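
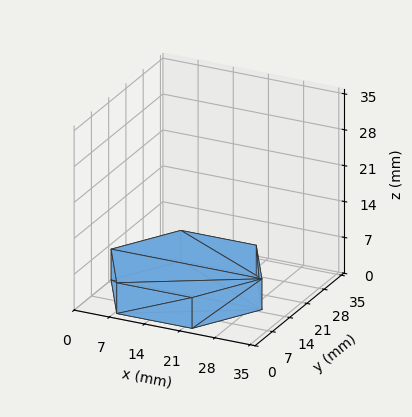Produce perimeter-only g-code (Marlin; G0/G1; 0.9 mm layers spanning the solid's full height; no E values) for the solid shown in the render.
Reading the render: the shape is a regular 6-sided prism (a cylinder approximated with 6 flat sides), circumscribed radius ≈ 15 mm, height ≈ 6 mm (dimensions read to the nearest mm from the axis ticks). For the g-code, the solid's height is divided into equal slices at the stated Δz and each level perimeter traced with G1 moves after a G0 lift.

; perimeter-only toolpath
G21 ; units = mm
G90 ; absolute positioning
G28 ; home
; layer 1
G0 Z0.9
G0 X30.0 Y15.0
G1 X22.5 Y28.0
G1 X7.5 Y28.0
G1 X0.0 Y15.0
G1 X7.5 Y2.0
G1 X22.5 Y2.0
G1 X30.0 Y15.0
; layer 2
G0 Z1.7
G0 X30.0 Y15.0
G1 X22.5 Y28.0
G1 X7.5 Y28.0
G1 X0.0 Y15.0
G1 X7.5 Y2.0
G1 X22.5 Y2.0
G1 X30.0 Y15.0
; layer 3
G0 Z2.6
G0 X30.0 Y15.0
G1 X22.5 Y28.0
G1 X7.5 Y28.0
G1 X0.0 Y15.0
G1 X7.5 Y2.0
G1 X22.5 Y2.0
G1 X30.0 Y15.0
; layer 4
G0 Z3.4
G0 X30.0 Y15.0
G1 X22.5 Y28.0
G1 X7.5 Y28.0
G1 X0.0 Y15.0
G1 X7.5 Y2.0
G1 X22.5 Y2.0
G1 X30.0 Y15.0
; layer 5
G0 Z4.3
G0 X30.0 Y15.0
G1 X22.5 Y28.0
G1 X7.5 Y28.0
G1 X0.0 Y15.0
G1 X7.5 Y2.0
G1 X22.5 Y2.0
G1 X30.0 Y15.0
; layer 6
G0 Z5.1
G0 X30.0 Y15.0
G1 X22.5 Y28.0
G1 X7.5 Y28.0
G1 X0.0 Y15.0
G1 X7.5 Y2.0
G1 X22.5 Y2.0
G1 X30.0 Y15.0
; layer 7
G0 Z6.0
G0 X30.0 Y15.0
G1 X22.5 Y28.0
G1 X7.5 Y28.0
G1 X0.0 Y15.0
G1 X7.5 Y2.0
G1 X22.5 Y2.0
G1 X30.0 Y15.0
M2 ; end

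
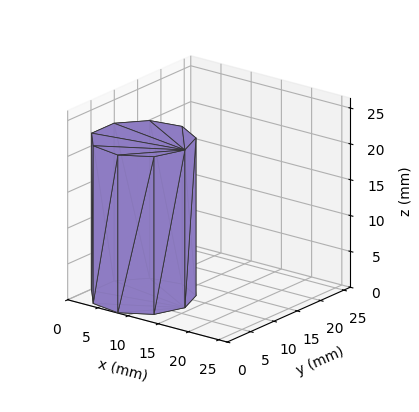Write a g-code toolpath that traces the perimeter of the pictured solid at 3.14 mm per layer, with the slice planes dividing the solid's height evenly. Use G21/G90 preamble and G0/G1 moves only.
Reading the render: the shape is a regular 9-sided prism (a cylinder approximated with 9 flat sides), circumscribed radius ≈ 7 mm, height ≈ 22 mm (dimensions read to the nearest mm from the axis ticks). For the g-code, the solid's height is divided into equal slices at the stated Δz and each level perimeter traced with G1 moves after a G0 lift.

; perimeter-only toolpath
G21 ; units = mm
G90 ; absolute positioning
G28 ; home
; layer 1
G0 Z3.14
G0 X14.00 Y7.00
G1 X12.36 Y11.50
G1 X8.22 Y13.89
G1 X3.50 Y13.06
G1 X0.42 Y9.39
G1 X0.42 Y4.61
G1 X3.50 Y0.94
G1 X8.22 Y0.11
G1 X12.36 Y2.50
G1 X14.00 Y7.00
; layer 2
G0 Z6.29
G0 X14.00 Y7.00
G1 X12.36 Y11.50
G1 X8.22 Y13.89
G1 X3.50 Y13.06
G1 X0.42 Y9.39
G1 X0.42 Y4.61
G1 X3.50 Y0.94
G1 X8.22 Y0.11
G1 X12.36 Y2.50
G1 X14.00 Y7.00
; layer 3
G0 Z9.43
G0 X14.00 Y7.00
G1 X12.36 Y11.50
G1 X8.22 Y13.89
G1 X3.50 Y13.06
G1 X0.42 Y9.39
G1 X0.42 Y4.61
G1 X3.50 Y0.94
G1 X8.22 Y0.11
G1 X12.36 Y2.50
G1 X14.00 Y7.00
; layer 4
G0 Z12.57
G0 X14.00 Y7.00
G1 X12.36 Y11.50
G1 X8.22 Y13.89
G1 X3.50 Y13.06
G1 X0.42 Y9.39
G1 X0.42 Y4.61
G1 X3.50 Y0.94
G1 X8.22 Y0.11
G1 X12.36 Y2.50
G1 X14.00 Y7.00
; layer 5
G0 Z15.71
G0 X14.00 Y7.00
G1 X12.36 Y11.50
G1 X8.22 Y13.89
G1 X3.50 Y13.06
G1 X0.42 Y9.39
G1 X0.42 Y4.61
G1 X3.50 Y0.94
G1 X8.22 Y0.11
G1 X12.36 Y2.50
G1 X14.00 Y7.00
; layer 6
G0 Z18.86
G0 X14.00 Y7.00
G1 X12.36 Y11.50
G1 X8.22 Y13.89
G1 X3.50 Y13.06
G1 X0.42 Y9.39
G1 X0.42 Y4.61
G1 X3.50 Y0.94
G1 X8.22 Y0.11
G1 X12.36 Y2.50
G1 X14.00 Y7.00
; layer 7
G0 Z22.00
G0 X14.00 Y7.00
G1 X12.36 Y11.50
G1 X8.22 Y13.89
G1 X3.50 Y13.06
G1 X0.42 Y9.39
G1 X0.42 Y4.61
G1 X3.50 Y0.94
G1 X8.22 Y0.11
G1 X12.36 Y2.50
G1 X14.00 Y7.00
M2 ; end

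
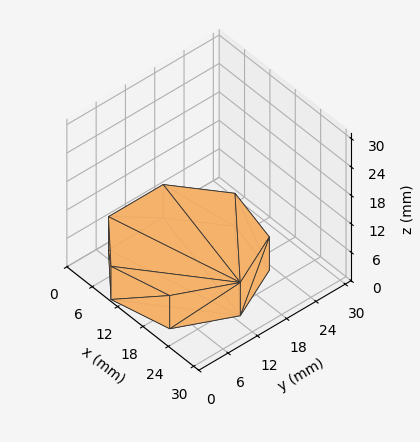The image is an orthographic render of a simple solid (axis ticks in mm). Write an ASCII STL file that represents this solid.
Reading the render: the shape is a regular 7-sided prism (a cylinder approximated with 7 flat sides), circumscribed radius ≈ 13 mm, height ≈ 7 mm (dimensions read to the nearest mm from the axis ticks). For the STL, each face is triangulated and given an outward normal.

solid part
  facet normal 0.0000 0.0000 -1.0000
    outer loop
      vertex 10.1 25.7 0.0
      vertex 21.1 23.2 0.0
      vertex 26.0 13.0 0.0
    endloop
  endfacet
  facet normal 0.0000 0.0000 -1.0000
    outer loop
      vertex 1.3 18.6 0.0
      vertex 10.1 25.7 0.0
      vertex 26.0 13.0 0.0
    endloop
  endfacet
  facet normal 0.0000 0.0000 -1.0000
    outer loop
      vertex 1.3 7.4 0.0
      vertex 1.3 18.6 0.0
      vertex 26.0 13.0 0.0
    endloop
  endfacet
  facet normal 0.0000 0.0000 -1.0000
    outer loop
      vertex 10.1 0.3 0.0
      vertex 1.3 7.4 0.0
      vertex 26.0 13.0 0.0
    endloop
  endfacet
  facet normal 0.0000 0.0000 -1.0000
    outer loop
      vertex 21.1 2.8 0.0
      vertex 10.1 0.3 0.0
      vertex 26.0 13.0 0.0
    endloop
  endfacet
  facet normal 0.0000 0.0000 1.0000
    outer loop
      vertex 26.0 13.0 7.0
      vertex 21.1 23.2 7.0
      vertex 10.1 25.7 7.0
    endloop
  endfacet
  facet normal 0.0000 0.0000 1.0000
    outer loop
      vertex 26.0 13.0 7.0
      vertex 10.1 25.7 7.0
      vertex 1.3 18.6 7.0
    endloop
  endfacet
  facet normal 0.0000 0.0000 1.0000
    outer loop
      vertex 26.0 13.0 7.0
      vertex 1.3 18.6 7.0
      vertex 1.3 7.4 7.0
    endloop
  endfacet
  facet normal 0.0000 0.0000 1.0000
    outer loop
      vertex 26.0 13.0 7.0
      vertex 1.3 7.4 7.0
      vertex 10.1 0.3 7.0
    endloop
  endfacet
  facet normal 0.0000 0.0000 1.0000
    outer loop
      vertex 26.0 13.0 7.0
      vertex 10.1 0.3 7.0
      vertex 21.1 2.8 7.0
    endloop
  endfacet
  facet normal 0.9014 0.4330 0.0000
    outer loop
      vertex 26.0 13.0 0.0
      vertex 21.1 23.2 0.0
      vertex 21.1 23.2 7.0
    endloop
  endfacet
  facet normal 0.9014 0.4330 0.0000
    outer loop
      vertex 26.0 13.0 0.0
      vertex 21.1 23.2 7.0
      vertex 26.0 13.0 7.0
    endloop
  endfacet
  facet normal 0.2216 0.9751 0.0000
    outer loop
      vertex 21.1 23.2 0.0
      vertex 10.1 25.7 0.0
      vertex 10.1 25.7 7.0
    endloop
  endfacet
  facet normal 0.2216 0.9751 0.0000
    outer loop
      vertex 21.1 23.2 0.0
      vertex 10.1 25.7 7.0
      vertex 21.1 23.2 7.0
    endloop
  endfacet
  facet normal -0.6279 0.7783 0.0000
    outer loop
      vertex 10.1 25.7 0.0
      vertex 1.3 18.6 0.0
      vertex 1.3 18.6 7.0
    endloop
  endfacet
  facet normal -0.6279 0.7783 0.0000
    outer loop
      vertex 10.1 25.7 0.0
      vertex 1.3 18.6 7.0
      vertex 10.1 25.7 7.0
    endloop
  endfacet
  facet normal -1.0000 0.0000 0.0000
    outer loop
      vertex 1.3 18.6 0.0
      vertex 1.3 7.4 0.0
      vertex 1.3 7.4 7.0
    endloop
  endfacet
  facet normal -1.0000 0.0000 0.0000
    outer loop
      vertex 1.3 18.6 0.0
      vertex 1.3 7.4 7.0
      vertex 1.3 18.6 7.0
    endloop
  endfacet
  facet normal -0.6279 -0.7783 0.0000
    outer loop
      vertex 1.3 7.4 0.0
      vertex 10.1 0.3 0.0
      vertex 10.1 0.3 7.0
    endloop
  endfacet
  facet normal -0.6279 -0.7783 0.0000
    outer loop
      vertex 1.3 7.4 0.0
      vertex 10.1 0.3 7.0
      vertex 1.3 7.4 7.0
    endloop
  endfacet
  facet normal 0.2216 -0.9751 0.0000
    outer loop
      vertex 10.1 0.3 0.0
      vertex 21.1 2.8 0.0
      vertex 21.1 2.8 7.0
    endloop
  endfacet
  facet normal 0.2216 -0.9751 0.0000
    outer loop
      vertex 10.1 0.3 0.0
      vertex 21.1 2.8 7.0
      vertex 10.1 0.3 7.0
    endloop
  endfacet
  facet normal 0.9014 -0.4330 0.0000
    outer loop
      vertex 21.1 2.8 0.0
      vertex 26.0 13.0 0.0
      vertex 26.0 13.0 7.0
    endloop
  endfacet
  facet normal 0.9014 -0.4330 0.0000
    outer loop
      vertex 21.1 2.8 0.0
      vertex 26.0 13.0 7.0
      vertex 21.1 2.8 7.0
    endloop
  endfacet
endsolid part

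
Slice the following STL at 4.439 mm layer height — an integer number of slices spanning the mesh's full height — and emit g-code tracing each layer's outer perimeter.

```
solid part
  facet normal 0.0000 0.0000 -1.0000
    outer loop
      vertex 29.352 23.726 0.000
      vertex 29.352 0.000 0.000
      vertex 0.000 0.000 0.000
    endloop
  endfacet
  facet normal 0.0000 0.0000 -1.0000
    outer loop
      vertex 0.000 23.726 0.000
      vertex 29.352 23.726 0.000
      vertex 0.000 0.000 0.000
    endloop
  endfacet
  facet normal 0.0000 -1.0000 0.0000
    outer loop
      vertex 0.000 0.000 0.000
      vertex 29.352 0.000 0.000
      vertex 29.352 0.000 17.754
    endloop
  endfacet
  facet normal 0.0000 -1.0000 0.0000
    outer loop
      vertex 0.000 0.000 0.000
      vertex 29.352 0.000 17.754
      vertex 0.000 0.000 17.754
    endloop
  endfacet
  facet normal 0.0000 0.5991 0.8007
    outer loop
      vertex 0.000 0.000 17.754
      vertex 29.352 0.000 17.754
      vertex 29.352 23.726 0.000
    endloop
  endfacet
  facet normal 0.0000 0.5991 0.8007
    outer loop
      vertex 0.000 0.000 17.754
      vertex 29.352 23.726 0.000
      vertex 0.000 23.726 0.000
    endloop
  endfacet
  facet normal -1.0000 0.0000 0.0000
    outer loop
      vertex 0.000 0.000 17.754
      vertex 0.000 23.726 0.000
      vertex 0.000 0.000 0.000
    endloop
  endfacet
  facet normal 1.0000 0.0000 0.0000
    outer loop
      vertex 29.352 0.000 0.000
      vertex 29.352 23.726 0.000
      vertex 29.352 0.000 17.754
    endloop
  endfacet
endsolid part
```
; perimeter-only toolpath
G21 ; units = mm
G90 ; absolute positioning
G28 ; home
; layer 1
G0 Z4.439
G0 X0.000 Y0.000
G1 X29.352 Y0.000
G1 X29.352 Y17.794
G1 X0.000 Y17.794
G1 X0.000 Y0.000
; layer 2
G0 Z8.877
G0 X0.000 Y0.000
G1 X29.352 Y0.000
G1 X29.352 Y11.863
G1 X0.000 Y11.863
G1 X0.000 Y0.000
; layer 3
G0 Z13.316
G0 X0.000 Y0.000
G1 X29.352 Y0.000
G1 X29.352 Y5.931
G1 X0.000 Y5.931
G1 X0.000 Y0.000
M2 ; end

The solid is a wedge (ramp): 29.4 × 23.7 mm base, rising to 17.8 mm along the y=0 edge and sloping linearly to z=0 at y=23.7. Slicing at Δz = 4.439 mm — 4 equal slices spanning the solid's height, so layer i sits at z = i·h/4 — gives 3 non-empty perimeters. Each is a 4-segment closed polygon; G0 lifts to the layer z and rapids to the start vertex, then G1 traces the edges. The cross-section shrinks linearly with z (the slice at the apex is degenerate and omitted).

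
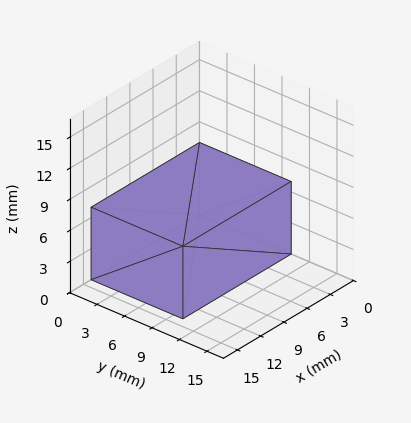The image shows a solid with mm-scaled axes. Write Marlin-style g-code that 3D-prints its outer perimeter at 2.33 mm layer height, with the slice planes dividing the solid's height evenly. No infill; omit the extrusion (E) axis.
Reading the render: the shape is a rectangular box, roughly 14 × 10 mm footprint and 7 mm tall (dimensions read to the nearest mm from the axis ticks). For the g-code, the solid's height is divided into equal slices at the stated Δz and each level perimeter traced with G1 moves after a G0 lift.

; perimeter-only toolpath
G21 ; units = mm
G90 ; absolute positioning
G28 ; home
; layer 1
G0 Z2.33
G0 X0.00 Y0.00
G1 X14.00 Y0.00
G1 X14.00 Y10.00
G1 X0.00 Y10.00
G1 X0.00 Y0.00
; layer 2
G0 Z4.67
G0 X0.00 Y0.00
G1 X14.00 Y0.00
G1 X14.00 Y10.00
G1 X0.00 Y10.00
G1 X0.00 Y0.00
; layer 3
G0 Z7.00
G0 X0.00 Y0.00
G1 X14.00 Y0.00
G1 X14.00 Y10.00
G1 X0.00 Y10.00
G1 X0.00 Y0.00
M2 ; end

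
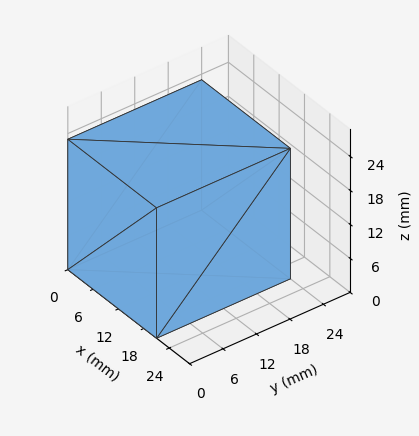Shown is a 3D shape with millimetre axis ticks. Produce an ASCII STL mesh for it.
Reading the render: the shape is a rectangular box, roughly 21 × 24 mm footprint and 23 mm tall (dimensions read to the nearest mm from the axis ticks). For the STL, each face is triangulated and given an outward normal.

solid part
  facet normal 0.0000 0.0000 -1.0000
    outer loop
      vertex 21.0 24.0 0.0
      vertex 21.0 0.0 0.0
      vertex 0.0 0.0 0.0
    endloop
  endfacet
  facet normal 0.0000 0.0000 -1.0000
    outer loop
      vertex 0.0 24.0 0.0
      vertex 21.0 24.0 0.0
      vertex 0.0 0.0 0.0
    endloop
  endfacet
  facet normal 0.0000 0.0000 1.0000
    outer loop
      vertex 0.0 0.0 23.0
      vertex 21.0 0.0 23.0
      vertex 21.0 24.0 23.0
    endloop
  endfacet
  facet normal 0.0000 0.0000 1.0000
    outer loop
      vertex 0.0 0.0 23.0
      vertex 21.0 24.0 23.0
      vertex 0.0 24.0 23.0
    endloop
  endfacet
  facet normal 0.0000 -1.0000 0.0000
    outer loop
      vertex 0.0 0.0 0.0
      vertex 21.0 0.0 0.0
      vertex 21.0 0.0 23.0
    endloop
  endfacet
  facet normal 0.0000 -1.0000 0.0000
    outer loop
      vertex 0.0 0.0 0.0
      vertex 21.0 0.0 23.0
      vertex 0.0 0.0 23.0
    endloop
  endfacet
  facet normal 0.0000 1.0000 0.0000
    outer loop
      vertex 21.0 24.0 23.0
      vertex 21.0 24.0 0.0
      vertex 0.0 24.0 0.0
    endloop
  endfacet
  facet normal 0.0000 1.0000 0.0000
    outer loop
      vertex 0.0 24.0 23.0
      vertex 21.0 24.0 23.0
      vertex 0.0 24.0 0.0
    endloop
  endfacet
  facet normal -1.0000 0.0000 0.0000
    outer loop
      vertex 0.0 24.0 23.0
      vertex 0.0 24.0 0.0
      vertex 0.0 0.0 0.0
    endloop
  endfacet
  facet normal -1.0000 0.0000 0.0000
    outer loop
      vertex 0.0 0.0 23.0
      vertex 0.0 24.0 23.0
      vertex 0.0 0.0 0.0
    endloop
  endfacet
  facet normal 1.0000 0.0000 0.0000
    outer loop
      vertex 21.0 0.0 0.0
      vertex 21.0 24.0 0.0
      vertex 21.0 24.0 23.0
    endloop
  endfacet
  facet normal 1.0000 0.0000 0.0000
    outer loop
      vertex 21.0 0.0 0.0
      vertex 21.0 24.0 23.0
      vertex 21.0 0.0 23.0
    endloop
  endfacet
endsolid part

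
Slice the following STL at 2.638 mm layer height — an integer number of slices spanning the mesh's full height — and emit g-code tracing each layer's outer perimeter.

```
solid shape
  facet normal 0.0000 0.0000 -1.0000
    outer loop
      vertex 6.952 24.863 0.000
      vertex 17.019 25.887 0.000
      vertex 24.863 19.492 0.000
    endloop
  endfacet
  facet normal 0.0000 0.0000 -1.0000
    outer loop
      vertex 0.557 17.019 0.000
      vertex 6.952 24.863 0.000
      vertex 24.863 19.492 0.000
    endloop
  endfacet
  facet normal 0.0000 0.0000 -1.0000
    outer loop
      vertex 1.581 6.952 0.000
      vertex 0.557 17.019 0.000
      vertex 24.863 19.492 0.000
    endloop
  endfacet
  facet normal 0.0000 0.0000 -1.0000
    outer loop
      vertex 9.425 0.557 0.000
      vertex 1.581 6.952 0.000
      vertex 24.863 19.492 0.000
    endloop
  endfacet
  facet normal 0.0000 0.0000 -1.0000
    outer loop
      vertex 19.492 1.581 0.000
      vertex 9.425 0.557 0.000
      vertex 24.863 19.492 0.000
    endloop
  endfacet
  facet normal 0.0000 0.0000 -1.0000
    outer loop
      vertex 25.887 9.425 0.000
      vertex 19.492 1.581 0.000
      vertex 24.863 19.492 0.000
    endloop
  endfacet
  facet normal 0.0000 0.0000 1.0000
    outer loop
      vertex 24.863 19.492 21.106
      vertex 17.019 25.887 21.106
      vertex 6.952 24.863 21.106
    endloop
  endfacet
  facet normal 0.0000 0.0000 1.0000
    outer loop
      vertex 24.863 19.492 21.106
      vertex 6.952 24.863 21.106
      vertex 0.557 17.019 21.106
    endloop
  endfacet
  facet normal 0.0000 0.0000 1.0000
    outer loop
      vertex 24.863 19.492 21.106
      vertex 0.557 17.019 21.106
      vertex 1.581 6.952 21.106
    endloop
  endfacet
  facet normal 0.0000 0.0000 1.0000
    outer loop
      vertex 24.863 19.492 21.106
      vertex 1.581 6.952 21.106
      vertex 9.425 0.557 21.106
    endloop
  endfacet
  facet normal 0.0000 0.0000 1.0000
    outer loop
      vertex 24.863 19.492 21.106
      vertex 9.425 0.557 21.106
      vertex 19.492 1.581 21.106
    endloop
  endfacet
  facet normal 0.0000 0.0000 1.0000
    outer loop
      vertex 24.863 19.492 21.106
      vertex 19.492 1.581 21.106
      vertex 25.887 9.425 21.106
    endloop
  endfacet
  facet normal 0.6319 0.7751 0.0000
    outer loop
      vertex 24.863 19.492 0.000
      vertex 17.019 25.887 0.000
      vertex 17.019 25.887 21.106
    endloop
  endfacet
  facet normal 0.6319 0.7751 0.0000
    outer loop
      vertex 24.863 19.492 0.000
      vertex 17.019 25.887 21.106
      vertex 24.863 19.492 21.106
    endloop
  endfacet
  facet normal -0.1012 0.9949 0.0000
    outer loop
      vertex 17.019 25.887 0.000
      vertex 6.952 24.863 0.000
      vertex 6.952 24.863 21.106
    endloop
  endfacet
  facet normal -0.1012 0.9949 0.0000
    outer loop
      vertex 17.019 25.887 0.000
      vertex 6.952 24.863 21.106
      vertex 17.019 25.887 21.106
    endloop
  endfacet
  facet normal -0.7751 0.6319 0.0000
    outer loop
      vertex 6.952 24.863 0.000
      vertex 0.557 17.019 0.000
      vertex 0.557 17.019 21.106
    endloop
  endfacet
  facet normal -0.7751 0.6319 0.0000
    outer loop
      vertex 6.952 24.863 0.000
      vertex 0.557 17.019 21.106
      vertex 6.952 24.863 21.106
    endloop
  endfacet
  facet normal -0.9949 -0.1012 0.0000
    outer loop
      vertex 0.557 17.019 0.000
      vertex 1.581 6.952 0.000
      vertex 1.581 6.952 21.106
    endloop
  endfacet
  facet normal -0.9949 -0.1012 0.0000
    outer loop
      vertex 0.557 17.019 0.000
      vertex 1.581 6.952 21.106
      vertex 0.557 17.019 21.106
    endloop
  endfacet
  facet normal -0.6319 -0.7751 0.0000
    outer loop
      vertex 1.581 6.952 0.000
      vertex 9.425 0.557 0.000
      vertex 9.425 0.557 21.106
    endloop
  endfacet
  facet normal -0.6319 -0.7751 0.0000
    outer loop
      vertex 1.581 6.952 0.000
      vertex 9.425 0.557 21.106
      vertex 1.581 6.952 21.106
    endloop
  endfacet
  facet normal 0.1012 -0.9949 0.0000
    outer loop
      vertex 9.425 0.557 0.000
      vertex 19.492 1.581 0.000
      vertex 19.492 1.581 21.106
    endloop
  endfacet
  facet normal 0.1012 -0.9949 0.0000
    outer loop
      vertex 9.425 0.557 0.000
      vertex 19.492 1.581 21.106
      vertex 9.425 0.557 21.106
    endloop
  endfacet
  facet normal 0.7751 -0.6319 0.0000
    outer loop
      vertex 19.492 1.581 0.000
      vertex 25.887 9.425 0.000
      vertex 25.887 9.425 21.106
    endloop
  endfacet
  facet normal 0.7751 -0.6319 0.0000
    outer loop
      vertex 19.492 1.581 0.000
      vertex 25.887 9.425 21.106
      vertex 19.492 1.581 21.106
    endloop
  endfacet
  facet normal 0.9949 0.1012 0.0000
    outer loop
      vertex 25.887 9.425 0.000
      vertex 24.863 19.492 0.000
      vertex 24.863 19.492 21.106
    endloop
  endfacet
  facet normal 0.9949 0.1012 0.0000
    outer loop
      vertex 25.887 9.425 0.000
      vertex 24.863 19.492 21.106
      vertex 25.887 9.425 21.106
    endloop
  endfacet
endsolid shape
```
; perimeter-only toolpath
G21 ; units = mm
G90 ; absolute positioning
G28 ; home
; layer 1
G0 Z2.638
G0 X24.863 Y19.492
G1 X17.019 Y25.887
G1 X6.952 Y24.863
G1 X0.557 Y17.019
G1 X1.581 Y6.952
G1 X9.425 Y0.557
G1 X19.492 Y1.581
G1 X25.887 Y9.425
G1 X24.863 Y19.492
; layer 2
G0 Z5.277
G0 X24.863 Y19.492
G1 X17.019 Y25.887
G1 X6.952 Y24.863
G1 X0.557 Y17.019
G1 X1.581 Y6.952
G1 X9.425 Y0.557
G1 X19.492 Y1.581
G1 X25.887 Y9.425
G1 X24.863 Y19.492
; layer 3
G0 Z7.915
G0 X24.863 Y19.492
G1 X17.019 Y25.887
G1 X6.952 Y24.863
G1 X0.557 Y17.019
G1 X1.581 Y6.952
G1 X9.425 Y0.557
G1 X19.492 Y1.581
G1 X25.887 Y9.425
G1 X24.863 Y19.492
; layer 4
G0 Z10.553
G0 X24.863 Y19.492
G1 X17.019 Y25.887
G1 X6.952 Y24.863
G1 X0.557 Y17.019
G1 X1.581 Y6.952
G1 X9.425 Y0.557
G1 X19.492 Y1.581
G1 X25.887 Y9.425
G1 X24.863 Y19.492
; layer 5
G0 Z13.191
G0 X24.863 Y19.492
G1 X17.019 Y25.887
G1 X6.952 Y24.863
G1 X0.557 Y17.019
G1 X1.581 Y6.952
G1 X9.425 Y0.557
G1 X19.492 Y1.581
G1 X25.887 Y9.425
G1 X24.863 Y19.492
; layer 6
G0 Z15.830
G0 X24.863 Y19.492
G1 X17.019 Y25.887
G1 X6.952 Y24.863
G1 X0.557 Y17.019
G1 X1.581 Y6.952
G1 X9.425 Y0.557
G1 X19.492 Y1.581
G1 X25.887 Y9.425
G1 X24.863 Y19.492
; layer 7
G0 Z18.468
G0 X24.863 Y19.492
G1 X17.019 Y25.887
G1 X6.952 Y24.863
G1 X0.557 Y17.019
G1 X1.581 Y6.952
G1 X9.425 Y0.557
G1 X19.492 Y1.581
G1 X25.887 Y9.425
G1 X24.863 Y19.492
; layer 8
G0 Z21.106
G0 X24.863 Y19.492
G1 X17.019 Y25.887
G1 X6.952 Y24.863
G1 X0.557 Y17.019
G1 X1.581 Y6.952
G1 X9.425 Y0.557
G1 X19.492 Y1.581
G1 X25.887 Y9.425
G1 X24.863 Y19.492
M2 ; end

The solid is a regular 8-sided prism (a cylinder approximated with 8 flat sides), circumscribed radius ≈ 13.2 mm, height ≈ 21.1 mm. Slicing at Δz = 2.638 mm — 8 equal slices spanning the solid's height, so layer i sits at z = i·h/8 — gives 8 non-empty perimeters. Each is a 8-segment closed polygon; G0 lifts to the layer z and rapids to the start vertex, then G1 traces the edges.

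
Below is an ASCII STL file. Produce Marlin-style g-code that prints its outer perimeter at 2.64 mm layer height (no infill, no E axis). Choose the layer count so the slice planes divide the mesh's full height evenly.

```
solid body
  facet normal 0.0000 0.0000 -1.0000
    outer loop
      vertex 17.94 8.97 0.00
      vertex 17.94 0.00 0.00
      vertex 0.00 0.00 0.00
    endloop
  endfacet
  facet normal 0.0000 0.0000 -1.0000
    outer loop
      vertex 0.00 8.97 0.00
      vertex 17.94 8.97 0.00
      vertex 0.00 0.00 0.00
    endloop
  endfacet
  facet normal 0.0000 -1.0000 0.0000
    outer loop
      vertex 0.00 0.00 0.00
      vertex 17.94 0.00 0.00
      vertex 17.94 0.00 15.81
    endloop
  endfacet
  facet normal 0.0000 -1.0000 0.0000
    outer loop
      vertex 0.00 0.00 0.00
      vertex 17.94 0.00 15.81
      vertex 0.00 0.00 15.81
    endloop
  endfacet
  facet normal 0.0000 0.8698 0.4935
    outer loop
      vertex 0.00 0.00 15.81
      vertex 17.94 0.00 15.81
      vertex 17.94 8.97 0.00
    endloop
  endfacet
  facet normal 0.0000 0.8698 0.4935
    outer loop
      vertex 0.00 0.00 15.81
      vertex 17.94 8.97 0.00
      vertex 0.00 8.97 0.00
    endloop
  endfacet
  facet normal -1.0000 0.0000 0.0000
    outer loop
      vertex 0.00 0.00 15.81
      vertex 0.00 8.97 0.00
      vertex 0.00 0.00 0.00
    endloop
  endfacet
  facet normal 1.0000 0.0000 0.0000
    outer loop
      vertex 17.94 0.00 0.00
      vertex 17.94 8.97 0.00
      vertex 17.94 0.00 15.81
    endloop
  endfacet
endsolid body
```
; perimeter-only toolpath
G21 ; units = mm
G90 ; absolute positioning
G28 ; home
; layer 1
G0 Z2.64
G0 X0.00 Y0.00
G1 X17.94 Y0.00
G1 X17.94 Y7.47
G1 X0.00 Y7.47
G1 X0.00 Y0.00
; layer 2
G0 Z5.27
G0 X0.00 Y0.00
G1 X17.94 Y0.00
G1 X17.94 Y5.98
G1 X0.00 Y5.98
G1 X0.00 Y0.00
; layer 3
G0 Z7.91
G0 X0.00 Y0.00
G1 X17.94 Y0.00
G1 X17.94 Y4.48
G1 X0.00 Y4.48
G1 X0.00 Y0.00
; layer 4
G0 Z10.54
G0 X0.00 Y0.00
G1 X17.94 Y0.00
G1 X17.94 Y2.99
G1 X0.00 Y2.99
G1 X0.00 Y0.00
; layer 5
G0 Z13.18
G0 X0.00 Y0.00
G1 X17.94 Y0.00
G1 X17.94 Y1.49
G1 X0.00 Y1.49
G1 X0.00 Y0.00
M2 ; end

The solid is a wedge (ramp): 17.9 × 8.97 mm base, rising to 15.8 mm along the y=0 edge and sloping linearly to z=0 at y=8.97. Slicing at Δz = 2.64 mm — 6 equal slices spanning the solid's height, so layer i sits at z = i·h/6 — gives 5 non-empty perimeters. Each is a 4-segment closed polygon; G0 lifts to the layer z and rapids to the start vertex, then G1 traces the edges. The cross-section shrinks linearly with z (the slice at the apex is degenerate and omitted).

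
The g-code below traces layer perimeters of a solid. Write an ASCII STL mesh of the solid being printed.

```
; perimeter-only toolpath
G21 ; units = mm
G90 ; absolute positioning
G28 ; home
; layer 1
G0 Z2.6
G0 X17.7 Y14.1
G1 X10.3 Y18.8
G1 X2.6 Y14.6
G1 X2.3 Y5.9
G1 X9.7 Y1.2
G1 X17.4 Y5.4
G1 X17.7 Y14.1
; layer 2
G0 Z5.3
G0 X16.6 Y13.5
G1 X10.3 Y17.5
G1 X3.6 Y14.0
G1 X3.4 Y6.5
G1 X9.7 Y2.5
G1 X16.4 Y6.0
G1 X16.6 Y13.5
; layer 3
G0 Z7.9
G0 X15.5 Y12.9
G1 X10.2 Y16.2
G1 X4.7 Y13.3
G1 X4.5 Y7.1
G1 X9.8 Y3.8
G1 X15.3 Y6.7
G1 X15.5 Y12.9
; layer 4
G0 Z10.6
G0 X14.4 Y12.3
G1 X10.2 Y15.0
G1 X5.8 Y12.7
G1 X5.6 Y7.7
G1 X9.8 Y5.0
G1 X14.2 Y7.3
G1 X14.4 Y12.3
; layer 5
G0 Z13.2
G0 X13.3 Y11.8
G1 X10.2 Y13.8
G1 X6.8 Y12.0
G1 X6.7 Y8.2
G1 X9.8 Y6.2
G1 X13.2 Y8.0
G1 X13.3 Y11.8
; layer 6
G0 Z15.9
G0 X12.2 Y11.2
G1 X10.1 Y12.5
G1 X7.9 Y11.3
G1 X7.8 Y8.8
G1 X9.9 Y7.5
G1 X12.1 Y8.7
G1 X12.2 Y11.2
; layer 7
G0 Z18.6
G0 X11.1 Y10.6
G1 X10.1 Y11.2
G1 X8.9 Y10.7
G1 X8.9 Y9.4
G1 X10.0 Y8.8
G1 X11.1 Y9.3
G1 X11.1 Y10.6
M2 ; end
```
solid part
  facet normal 0.0000 0.0000 -1.0000
    outer loop
      vertex 1.5 15.3 0.0
      vertex 10.4 20.0 0.0
      vertex 18.8 14.7 0.0
    endloop
  endfacet
  facet normal 0.0000 0.0000 -1.0000
    outer loop
      vertex 1.2 5.3 0.0
      vertex 1.5 15.3 0.0
      vertex 18.8 14.7 0.0
    endloop
  endfacet
  facet normal 0.0000 0.0000 -1.0000
    outer loop
      vertex 9.6 0.0 0.0
      vertex 1.2 5.3 0.0
      vertex 18.8 14.7 0.0
    endloop
  endfacet
  facet normal 0.0000 0.0000 -1.0000
    outer loop
      vertex 18.5 4.7 0.0
      vertex 9.6 0.0 0.0
      vertex 18.8 14.7 0.0
    endloop
  endfacet
  facet normal 0.4939 0.7828 0.3786
    outer loop
      vertex 18.8 14.7 0.0
      vertex 10.4 20.0 0.0
      vertex 10.0 10.0 21.2
    endloop
  endfacet
  facet normal -0.4323 0.8187 0.3780
    outer loop
      vertex 10.4 20.0 0.0
      vertex 1.5 15.3 0.0
      vertex 10.0 10.0 21.2
    endloop
  endfacet
  facet normal -0.9254 0.0278 0.3780
    outer loop
      vertex 1.5 15.3 0.0
      vertex 1.2 5.3 0.0
      vertex 10.0 10.0 21.2
    endloop
  endfacet
  facet normal -0.4939 -0.7828 0.3786
    outer loop
      vertex 1.2 5.3 0.0
      vertex 9.6 0.0 0.0
      vertex 10.0 10.0 21.2
    endloop
  endfacet
  facet normal 0.4323 -0.8187 0.3780
    outer loop
      vertex 9.6 0.0 0.0
      vertex 18.5 4.7 0.0
      vertex 10.0 10.0 21.2
    endloop
  endfacet
  facet normal 0.9254 -0.0278 0.3780
    outer loop
      vertex 18.5 4.7 0.0
      vertex 18.8 14.7 0.0
      vertex 10.0 10.0 21.2
    endloop
  endfacet
endsolid part

The G0 Z moves step by Δz≈2.6 mm. The G1 loops shrink linearly with z, so the solid tapers from its base footprint up to z≈21.2. Closing with a flat bottom cap and the tapered top and triangulating gives 10 facets — a regular 6-sided pyramid, base circumscribed radius ≈ 10 mm, apex at z ≈ 21.2 mm.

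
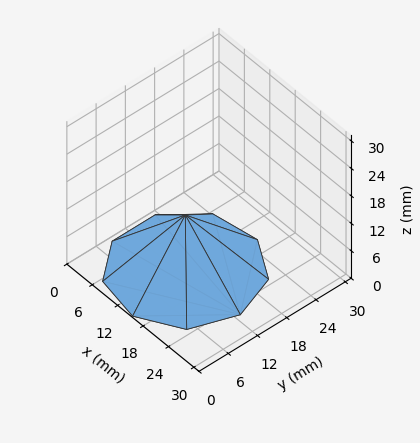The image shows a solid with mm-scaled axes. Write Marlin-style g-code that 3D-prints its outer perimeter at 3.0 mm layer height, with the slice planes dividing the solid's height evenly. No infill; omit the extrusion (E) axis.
Reading the render: the shape is a regular 9-sided pyramid, base circumscribed radius ≈ 13 mm, apex at z ≈ 12 mm (dimensions read to the nearest mm from the axis ticks). For the g-code, the solid's height is divided into equal slices at the stated Δz and each level perimeter traced with G1 moves after a G0 lift.

; perimeter-only toolpath
G21 ; units = mm
G90 ; absolute positioning
G28 ; home
; layer 1
G0 Z3.0
G0 X22.8 Y13.0
G1 X20.5 Y19.3
G1 X14.7 Y22.6
G1 X8.1 Y21.5
G1 X3.9 Y16.3
G1 X3.9 Y9.7
G1 X8.1 Y4.5
G1 X14.7 Y3.4
G1 X20.5 Y6.7
G1 X22.8 Y13.0
; layer 2
G0 Z6.0
G0 X19.5 Y13.0
G1 X18.0 Y17.2
G1 X14.2 Y19.4
G1 X9.8 Y18.6
G1 X6.9 Y15.2
G1 X6.9 Y10.8
G1 X9.8 Y7.3
G1 X14.2 Y6.6
G1 X18.0 Y8.8
G1 X19.5 Y13.0
; layer 3
G0 Z9.0
G0 X16.2 Y13.0
G1 X15.5 Y15.1
G1 X13.6 Y16.2
G1 X11.4 Y15.8
G1 X9.9 Y14.1
G1 X9.9 Y11.9
G1 X11.4 Y10.2
G1 X13.6 Y9.8
G1 X15.5 Y10.9
G1 X16.2 Y13.0
M2 ; end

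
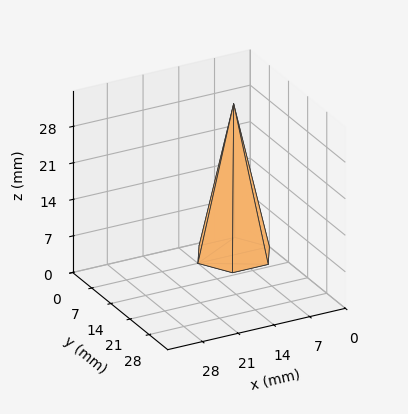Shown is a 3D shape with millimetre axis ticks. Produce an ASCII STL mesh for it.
Reading the render: the shape is a regular 6-sided pyramid, base circumscribed radius ≈ 7 mm, apex at z ≈ 29 mm (dimensions read to the nearest mm from the axis ticks). For the STL, each face is triangulated and given an outward normal.

solid part
  facet normal 0.0000 0.0000 -1.0000
    outer loop
      vertex 3.5 13.1 0.0
      vertex 10.5 13.1 0.0
      vertex 14.0 7.0 0.0
    endloop
  endfacet
  facet normal 0.0000 0.0000 -1.0000
    outer loop
      vertex 0.0 7.0 0.0
      vertex 3.5 13.1 0.0
      vertex 14.0 7.0 0.0
    endloop
  endfacet
  facet normal 0.0000 0.0000 -1.0000
    outer loop
      vertex 3.5 0.9 0.0
      vertex 0.0 7.0 0.0
      vertex 14.0 7.0 0.0
    endloop
  endfacet
  facet normal 0.0000 0.0000 -1.0000
    outer loop
      vertex 10.5 0.9 0.0
      vertex 3.5 0.9 0.0
      vertex 14.0 7.0 0.0
    endloop
  endfacet
  facet normal 0.8490 0.4871 0.2049
    outer loop
      vertex 14.0 7.0 0.0
      vertex 10.5 13.1 0.0
      vertex 7.0 7.0 29.0
    endloop
  endfacet
  facet normal 0.0000 0.9786 0.2058
    outer loop
      vertex 10.5 13.1 0.0
      vertex 3.5 13.1 0.0
      vertex 7.0 7.0 29.0
    endloop
  endfacet
  facet normal -0.8490 0.4871 0.2049
    outer loop
      vertex 3.5 13.1 0.0
      vertex 0.0 7.0 0.0
      vertex 7.0 7.0 29.0
    endloop
  endfacet
  facet normal -0.8490 -0.4871 0.2049
    outer loop
      vertex 0.0 7.0 0.0
      vertex 3.5 0.9 0.0
      vertex 7.0 7.0 29.0
    endloop
  endfacet
  facet normal 0.0000 -0.9786 0.2058
    outer loop
      vertex 3.5 0.9 0.0
      vertex 10.5 0.9 0.0
      vertex 7.0 7.0 29.0
    endloop
  endfacet
  facet normal 0.8490 -0.4871 0.2049
    outer loop
      vertex 10.5 0.9 0.0
      vertex 14.0 7.0 0.0
      vertex 7.0 7.0 29.0
    endloop
  endfacet
endsolid part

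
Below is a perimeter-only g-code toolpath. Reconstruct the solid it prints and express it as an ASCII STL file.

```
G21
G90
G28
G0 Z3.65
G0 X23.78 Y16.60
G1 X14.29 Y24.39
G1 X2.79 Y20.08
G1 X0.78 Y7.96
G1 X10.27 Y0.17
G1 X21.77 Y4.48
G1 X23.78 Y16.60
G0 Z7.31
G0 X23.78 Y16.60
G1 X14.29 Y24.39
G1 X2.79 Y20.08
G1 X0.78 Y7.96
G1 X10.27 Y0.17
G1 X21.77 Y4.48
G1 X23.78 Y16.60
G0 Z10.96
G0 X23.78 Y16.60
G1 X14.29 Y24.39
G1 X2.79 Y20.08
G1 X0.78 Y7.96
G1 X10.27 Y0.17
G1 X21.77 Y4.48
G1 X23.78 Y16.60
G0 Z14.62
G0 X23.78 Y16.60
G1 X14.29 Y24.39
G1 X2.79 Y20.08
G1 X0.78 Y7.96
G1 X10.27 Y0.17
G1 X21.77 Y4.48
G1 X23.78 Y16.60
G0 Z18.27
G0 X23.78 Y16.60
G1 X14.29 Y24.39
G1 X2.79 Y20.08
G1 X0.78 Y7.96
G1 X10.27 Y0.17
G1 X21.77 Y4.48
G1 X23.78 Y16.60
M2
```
solid part
  facet normal 0.0000 0.0000 -1.0000
    outer loop
      vertex 2.79 20.08 0.00
      vertex 14.29 24.39 0.00
      vertex 23.78 16.60 0.00
    endloop
  endfacet
  facet normal 0.0000 0.0000 -1.0000
    outer loop
      vertex 0.78 7.96 0.00
      vertex 2.79 20.08 0.00
      vertex 23.78 16.60 0.00
    endloop
  endfacet
  facet normal 0.0000 0.0000 -1.0000
    outer loop
      vertex 10.27 0.17 0.00
      vertex 0.78 7.96 0.00
      vertex 23.78 16.60 0.00
    endloop
  endfacet
  facet normal 0.0000 0.0000 -1.0000
    outer loop
      vertex 21.77 4.48 0.00
      vertex 10.27 0.17 0.00
      vertex 23.78 16.60 0.00
    endloop
  endfacet
  facet normal 0.0000 0.0000 1.0000
    outer loop
      vertex 23.78 16.60 18.27
      vertex 14.29 24.39 18.27
      vertex 2.79 20.08 18.27
    endloop
  endfacet
  facet normal 0.0000 0.0000 1.0000
    outer loop
      vertex 23.78 16.60 18.27
      vertex 2.79 20.08 18.27
      vertex 0.78 7.96 18.27
    endloop
  endfacet
  facet normal 0.0000 0.0000 1.0000
    outer loop
      vertex 23.78 16.60 18.27
      vertex 0.78 7.96 18.27
      vertex 10.27 0.17 18.27
    endloop
  endfacet
  facet normal 0.0000 0.0000 1.0000
    outer loop
      vertex 23.78 16.60 18.27
      vertex 10.27 0.17 18.27
      vertex 21.77 4.48 18.27
    endloop
  endfacet
  facet normal 0.6345 0.7729 0.0000
    outer loop
      vertex 23.78 16.60 0.00
      vertex 14.29 24.39 0.00
      vertex 14.29 24.39 18.27
    endloop
  endfacet
  facet normal 0.6345 0.7729 0.0000
    outer loop
      vertex 23.78 16.60 0.00
      vertex 14.29 24.39 18.27
      vertex 23.78 16.60 18.27
    endloop
  endfacet
  facet normal -0.3509 0.9364 0.0000
    outer loop
      vertex 14.29 24.39 0.00
      vertex 2.79 20.08 0.00
      vertex 2.79 20.08 18.27
    endloop
  endfacet
  facet normal -0.3509 0.9364 0.0000
    outer loop
      vertex 14.29 24.39 0.00
      vertex 2.79 20.08 18.27
      vertex 14.29 24.39 18.27
    endloop
  endfacet
  facet normal -0.9865 0.1636 0.0000
    outer loop
      vertex 2.79 20.08 0.00
      vertex 0.78 7.96 0.00
      vertex 0.78 7.96 18.27
    endloop
  endfacet
  facet normal -0.9865 0.1636 0.0000
    outer loop
      vertex 2.79 20.08 0.00
      vertex 0.78 7.96 18.27
      vertex 2.79 20.08 18.27
    endloop
  endfacet
  facet normal -0.6345 -0.7729 0.0000
    outer loop
      vertex 0.78 7.96 0.00
      vertex 10.27 0.17 0.00
      vertex 10.27 0.17 18.27
    endloop
  endfacet
  facet normal -0.6345 -0.7729 0.0000
    outer loop
      vertex 0.78 7.96 0.00
      vertex 10.27 0.17 18.27
      vertex 0.78 7.96 18.27
    endloop
  endfacet
  facet normal 0.3509 -0.9364 0.0000
    outer loop
      vertex 10.27 0.17 0.00
      vertex 21.77 4.48 0.00
      vertex 21.77 4.48 18.27
    endloop
  endfacet
  facet normal 0.3509 -0.9364 0.0000
    outer loop
      vertex 10.27 0.17 0.00
      vertex 21.77 4.48 18.27
      vertex 10.27 0.17 18.27
    endloop
  endfacet
  facet normal 0.9865 -0.1636 0.0000
    outer loop
      vertex 21.77 4.48 0.00
      vertex 23.78 16.60 0.00
      vertex 23.78 16.60 18.27
    endloop
  endfacet
  facet normal 0.9865 -0.1636 0.0000
    outer loop
      vertex 21.77 4.48 0.00
      vertex 23.78 16.60 18.27
      vertex 21.77 4.48 18.27
    endloop
  endfacet
endsolid part

The G0 Z moves step by Δz≈3.65 mm. Every layer's G1 loop is the same polygon, so the solid is a straight extrusion of it from z=0 to z≈18.3. Closing with flat bottom and top caps and triangulating gives 20 facets — a regular 6-sided prism (a cylinder approximated with 6 flat sides), circumscribed radius ≈ 12.3 mm, height ≈ 18.3 mm.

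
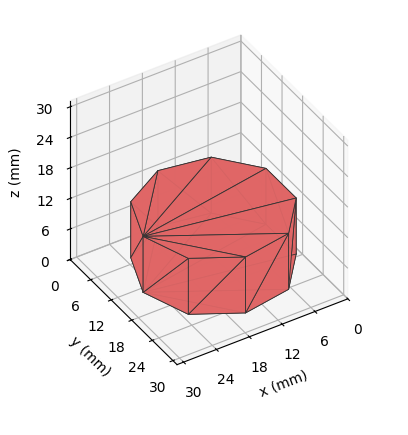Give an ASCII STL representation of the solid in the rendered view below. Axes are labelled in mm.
Reading the render: the shape is a regular 9-sided prism (a cylinder approximated with 9 flat sides), circumscribed radius ≈ 13 mm, height ≈ 11 mm (dimensions read to the nearest mm from the axis ticks). For the STL, each face is triangulated and given an outward normal.

solid part
  facet normal 0.0000 0.0000 -1.0000
    outer loop
      vertex 15.3 25.8 0.0
      vertex 23.0 21.4 0.0
      vertex 26.0 13.0 0.0
    endloop
  endfacet
  facet normal 0.0000 0.0000 -1.0000
    outer loop
      vertex 6.5 24.3 0.0
      vertex 15.3 25.8 0.0
      vertex 26.0 13.0 0.0
    endloop
  endfacet
  facet normal 0.0000 0.0000 -1.0000
    outer loop
      vertex 0.8 17.4 0.0
      vertex 6.5 24.3 0.0
      vertex 26.0 13.0 0.0
    endloop
  endfacet
  facet normal 0.0000 0.0000 -1.0000
    outer loop
      vertex 0.8 8.6 0.0
      vertex 0.8 17.4 0.0
      vertex 26.0 13.0 0.0
    endloop
  endfacet
  facet normal 0.0000 0.0000 -1.0000
    outer loop
      vertex 6.5 1.7 0.0
      vertex 0.8 8.6 0.0
      vertex 26.0 13.0 0.0
    endloop
  endfacet
  facet normal 0.0000 0.0000 -1.0000
    outer loop
      vertex 15.3 0.2 0.0
      vertex 6.5 1.7 0.0
      vertex 26.0 13.0 0.0
    endloop
  endfacet
  facet normal 0.0000 0.0000 -1.0000
    outer loop
      vertex 23.0 4.6 0.0
      vertex 15.3 0.2 0.0
      vertex 26.0 13.0 0.0
    endloop
  endfacet
  facet normal 0.0000 0.0000 1.0000
    outer loop
      vertex 26.0 13.0 11.0
      vertex 23.0 21.4 11.0
      vertex 15.3 25.8 11.0
    endloop
  endfacet
  facet normal 0.0000 0.0000 1.0000
    outer loop
      vertex 26.0 13.0 11.0
      vertex 15.3 25.8 11.0
      vertex 6.5 24.3 11.0
    endloop
  endfacet
  facet normal 0.0000 0.0000 1.0000
    outer loop
      vertex 26.0 13.0 11.0
      vertex 6.5 24.3 11.0
      vertex 0.8 17.4 11.0
    endloop
  endfacet
  facet normal 0.0000 0.0000 1.0000
    outer loop
      vertex 26.0 13.0 11.0
      vertex 0.8 17.4 11.0
      vertex 0.8 8.6 11.0
    endloop
  endfacet
  facet normal 0.0000 0.0000 1.0000
    outer loop
      vertex 26.0 13.0 11.0
      vertex 0.8 8.6 11.0
      vertex 6.5 1.7 11.0
    endloop
  endfacet
  facet normal 0.0000 0.0000 1.0000
    outer loop
      vertex 26.0 13.0 11.0
      vertex 6.5 1.7 11.0
      vertex 15.3 0.2 11.0
    endloop
  endfacet
  facet normal 0.0000 0.0000 1.0000
    outer loop
      vertex 26.0 13.0 11.0
      vertex 15.3 0.2 11.0
      vertex 23.0 4.6 11.0
    endloop
  endfacet
  facet normal 0.9417 0.3363 0.0000
    outer loop
      vertex 26.0 13.0 0.0
      vertex 23.0 21.4 0.0
      vertex 23.0 21.4 11.0
    endloop
  endfacet
  facet normal 0.9417 0.3363 0.0000
    outer loop
      vertex 26.0 13.0 0.0
      vertex 23.0 21.4 11.0
      vertex 26.0 13.0 11.0
    endloop
  endfacet
  facet normal 0.4961 0.8682 0.0000
    outer loop
      vertex 23.0 21.4 0.0
      vertex 15.3 25.8 0.0
      vertex 15.3 25.8 11.0
    endloop
  endfacet
  facet normal 0.4961 0.8682 0.0000
    outer loop
      vertex 23.0 21.4 0.0
      vertex 15.3 25.8 11.0
      vertex 23.0 21.4 11.0
    endloop
  endfacet
  facet normal -0.1680 0.9858 0.0000
    outer loop
      vertex 15.3 25.8 0.0
      vertex 6.5 24.3 0.0
      vertex 6.5 24.3 11.0
    endloop
  endfacet
  facet normal -0.1680 0.9858 0.0000
    outer loop
      vertex 15.3 25.8 0.0
      vertex 6.5 24.3 11.0
      vertex 15.3 25.8 11.0
    endloop
  endfacet
  facet normal -0.7710 0.6369 0.0000
    outer loop
      vertex 6.5 24.3 0.0
      vertex 0.8 17.4 0.0
      vertex 0.8 17.4 11.0
    endloop
  endfacet
  facet normal -0.7710 0.6369 0.0000
    outer loop
      vertex 6.5 24.3 0.0
      vertex 0.8 17.4 11.0
      vertex 6.5 24.3 11.0
    endloop
  endfacet
  facet normal -1.0000 0.0000 0.0000
    outer loop
      vertex 0.8 17.4 0.0
      vertex 0.8 8.6 0.0
      vertex 0.8 8.6 11.0
    endloop
  endfacet
  facet normal -1.0000 0.0000 0.0000
    outer loop
      vertex 0.8 17.4 0.0
      vertex 0.8 8.6 11.0
      vertex 0.8 17.4 11.0
    endloop
  endfacet
  facet normal -0.7710 -0.6369 0.0000
    outer loop
      vertex 0.8 8.6 0.0
      vertex 6.5 1.7 0.0
      vertex 6.5 1.7 11.0
    endloop
  endfacet
  facet normal -0.7710 -0.6369 0.0000
    outer loop
      vertex 0.8 8.6 0.0
      vertex 6.5 1.7 11.0
      vertex 0.8 8.6 11.0
    endloop
  endfacet
  facet normal -0.1680 -0.9858 0.0000
    outer loop
      vertex 6.5 1.7 0.0
      vertex 15.3 0.2 0.0
      vertex 15.3 0.2 11.0
    endloop
  endfacet
  facet normal -0.1680 -0.9858 0.0000
    outer loop
      vertex 6.5 1.7 0.0
      vertex 15.3 0.2 11.0
      vertex 6.5 1.7 11.0
    endloop
  endfacet
  facet normal 0.4961 -0.8682 0.0000
    outer loop
      vertex 15.3 0.2 0.0
      vertex 23.0 4.6 0.0
      vertex 23.0 4.6 11.0
    endloop
  endfacet
  facet normal 0.4961 -0.8682 0.0000
    outer loop
      vertex 15.3 0.2 0.0
      vertex 23.0 4.6 11.0
      vertex 15.3 0.2 11.0
    endloop
  endfacet
  facet normal 0.9417 -0.3363 0.0000
    outer loop
      vertex 23.0 4.6 0.0
      vertex 26.0 13.0 0.0
      vertex 26.0 13.0 11.0
    endloop
  endfacet
  facet normal 0.9417 -0.3363 0.0000
    outer loop
      vertex 23.0 4.6 0.0
      vertex 26.0 13.0 11.0
      vertex 23.0 4.6 11.0
    endloop
  endfacet
endsolid part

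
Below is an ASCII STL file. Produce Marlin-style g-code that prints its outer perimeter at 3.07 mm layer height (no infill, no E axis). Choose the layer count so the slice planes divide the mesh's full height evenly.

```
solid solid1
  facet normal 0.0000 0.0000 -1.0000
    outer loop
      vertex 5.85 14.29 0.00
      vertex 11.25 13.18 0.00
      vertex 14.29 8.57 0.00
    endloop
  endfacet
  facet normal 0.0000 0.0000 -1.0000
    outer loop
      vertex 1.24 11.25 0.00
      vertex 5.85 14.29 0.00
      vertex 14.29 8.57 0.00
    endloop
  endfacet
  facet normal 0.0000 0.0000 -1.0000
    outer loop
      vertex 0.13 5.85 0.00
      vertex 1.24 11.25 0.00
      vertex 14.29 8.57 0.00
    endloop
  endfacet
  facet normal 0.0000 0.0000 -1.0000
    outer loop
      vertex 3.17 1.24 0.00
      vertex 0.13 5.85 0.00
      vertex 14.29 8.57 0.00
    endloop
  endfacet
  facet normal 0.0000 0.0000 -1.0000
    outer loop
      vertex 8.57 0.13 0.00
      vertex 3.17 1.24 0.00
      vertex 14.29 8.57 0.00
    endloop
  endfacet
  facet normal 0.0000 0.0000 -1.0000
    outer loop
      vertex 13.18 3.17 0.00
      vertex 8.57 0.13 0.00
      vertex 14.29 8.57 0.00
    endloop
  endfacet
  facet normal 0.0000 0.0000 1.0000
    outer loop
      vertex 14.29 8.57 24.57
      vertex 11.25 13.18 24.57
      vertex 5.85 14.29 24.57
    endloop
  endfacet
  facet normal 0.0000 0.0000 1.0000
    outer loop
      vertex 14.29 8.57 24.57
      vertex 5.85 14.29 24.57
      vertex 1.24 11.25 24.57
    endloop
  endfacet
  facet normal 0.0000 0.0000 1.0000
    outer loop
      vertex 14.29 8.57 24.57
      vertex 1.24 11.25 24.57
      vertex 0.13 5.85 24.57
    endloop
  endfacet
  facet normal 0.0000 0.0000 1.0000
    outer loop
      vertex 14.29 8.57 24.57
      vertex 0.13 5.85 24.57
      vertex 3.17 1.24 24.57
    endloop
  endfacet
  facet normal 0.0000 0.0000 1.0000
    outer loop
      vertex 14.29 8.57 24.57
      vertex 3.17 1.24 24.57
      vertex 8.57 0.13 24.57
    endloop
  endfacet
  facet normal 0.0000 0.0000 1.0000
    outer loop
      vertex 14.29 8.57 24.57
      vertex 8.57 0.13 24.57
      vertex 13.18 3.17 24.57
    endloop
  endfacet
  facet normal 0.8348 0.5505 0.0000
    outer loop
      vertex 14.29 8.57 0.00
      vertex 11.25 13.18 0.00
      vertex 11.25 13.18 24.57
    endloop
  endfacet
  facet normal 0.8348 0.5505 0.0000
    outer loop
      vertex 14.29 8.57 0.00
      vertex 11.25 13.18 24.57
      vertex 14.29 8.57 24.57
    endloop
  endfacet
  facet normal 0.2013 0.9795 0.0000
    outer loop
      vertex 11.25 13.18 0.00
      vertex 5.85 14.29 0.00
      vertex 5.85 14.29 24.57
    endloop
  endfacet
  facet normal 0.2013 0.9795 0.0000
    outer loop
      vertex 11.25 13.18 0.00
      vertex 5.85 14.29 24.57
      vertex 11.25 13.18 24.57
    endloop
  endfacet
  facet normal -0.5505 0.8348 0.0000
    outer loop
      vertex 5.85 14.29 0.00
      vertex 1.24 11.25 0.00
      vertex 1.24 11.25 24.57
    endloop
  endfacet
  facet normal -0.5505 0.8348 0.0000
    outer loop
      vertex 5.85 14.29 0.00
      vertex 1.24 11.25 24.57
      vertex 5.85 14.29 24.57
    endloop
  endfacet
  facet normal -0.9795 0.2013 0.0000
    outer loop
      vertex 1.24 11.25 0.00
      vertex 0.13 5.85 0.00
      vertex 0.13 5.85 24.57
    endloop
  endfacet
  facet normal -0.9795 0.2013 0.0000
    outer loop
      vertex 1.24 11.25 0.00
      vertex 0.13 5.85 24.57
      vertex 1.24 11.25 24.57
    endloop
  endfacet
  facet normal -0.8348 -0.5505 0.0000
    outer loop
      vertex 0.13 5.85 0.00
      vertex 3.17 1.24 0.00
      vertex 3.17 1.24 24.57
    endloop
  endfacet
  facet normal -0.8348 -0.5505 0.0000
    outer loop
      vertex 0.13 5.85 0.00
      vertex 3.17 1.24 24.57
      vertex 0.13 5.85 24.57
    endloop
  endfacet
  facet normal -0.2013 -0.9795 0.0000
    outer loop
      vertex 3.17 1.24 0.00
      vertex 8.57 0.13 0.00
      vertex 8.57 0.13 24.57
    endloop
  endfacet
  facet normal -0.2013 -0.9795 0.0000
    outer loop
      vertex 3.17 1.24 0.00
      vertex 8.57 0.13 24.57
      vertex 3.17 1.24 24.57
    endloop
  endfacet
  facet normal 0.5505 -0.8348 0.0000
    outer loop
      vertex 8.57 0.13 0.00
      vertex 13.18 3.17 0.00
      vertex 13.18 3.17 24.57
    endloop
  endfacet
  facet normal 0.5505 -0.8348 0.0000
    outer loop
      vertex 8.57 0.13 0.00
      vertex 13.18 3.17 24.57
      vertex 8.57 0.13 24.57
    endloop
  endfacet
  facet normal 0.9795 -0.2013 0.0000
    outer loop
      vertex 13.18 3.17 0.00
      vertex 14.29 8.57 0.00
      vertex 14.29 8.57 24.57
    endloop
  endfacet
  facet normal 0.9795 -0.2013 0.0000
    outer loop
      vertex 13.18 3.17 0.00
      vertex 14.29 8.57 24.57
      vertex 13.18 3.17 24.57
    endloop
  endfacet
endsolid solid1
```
; perimeter-only toolpath
G21 ; units = mm
G90 ; absolute positioning
G28 ; home
; layer 1
G0 Z3.07
G0 X14.29 Y8.57
G1 X11.25 Y13.18
G1 X5.85 Y14.29
G1 X1.24 Y11.25
G1 X0.13 Y5.85
G1 X3.17 Y1.24
G1 X8.57 Y0.13
G1 X13.18 Y3.17
G1 X14.29 Y8.57
; layer 2
G0 Z6.14
G0 X14.29 Y8.57
G1 X11.25 Y13.18
G1 X5.85 Y14.29
G1 X1.24 Y11.25
G1 X0.13 Y5.85
G1 X3.17 Y1.24
G1 X8.57 Y0.13
G1 X13.18 Y3.17
G1 X14.29 Y8.57
; layer 3
G0 Z9.21
G0 X14.29 Y8.57
G1 X11.25 Y13.18
G1 X5.85 Y14.29
G1 X1.24 Y11.25
G1 X0.13 Y5.85
G1 X3.17 Y1.24
G1 X8.57 Y0.13
G1 X13.18 Y3.17
G1 X14.29 Y8.57
; layer 4
G0 Z12.29
G0 X14.29 Y8.57
G1 X11.25 Y13.18
G1 X5.85 Y14.29
G1 X1.24 Y11.25
G1 X0.13 Y5.85
G1 X3.17 Y1.24
G1 X8.57 Y0.13
G1 X13.18 Y3.17
G1 X14.29 Y8.57
; layer 5
G0 Z15.36
G0 X14.29 Y8.57
G1 X11.25 Y13.18
G1 X5.85 Y14.29
G1 X1.24 Y11.25
G1 X0.13 Y5.85
G1 X3.17 Y1.24
G1 X8.57 Y0.13
G1 X13.18 Y3.17
G1 X14.29 Y8.57
; layer 6
G0 Z18.43
G0 X14.29 Y8.57
G1 X11.25 Y13.18
G1 X5.85 Y14.29
G1 X1.24 Y11.25
G1 X0.13 Y5.85
G1 X3.17 Y1.24
G1 X8.57 Y0.13
G1 X13.18 Y3.17
G1 X14.29 Y8.57
; layer 7
G0 Z21.50
G0 X14.29 Y8.57
G1 X11.25 Y13.18
G1 X5.85 Y14.29
G1 X1.24 Y11.25
G1 X0.13 Y5.85
G1 X3.17 Y1.24
G1 X8.57 Y0.13
G1 X13.18 Y3.17
G1 X14.29 Y8.57
; layer 8
G0 Z24.57
G0 X14.29 Y8.57
G1 X11.25 Y13.18
G1 X5.85 Y14.29
G1 X1.24 Y11.25
G1 X0.13 Y5.85
G1 X3.17 Y1.24
G1 X8.57 Y0.13
G1 X13.18 Y3.17
G1 X14.29 Y8.57
M2 ; end

The solid is a regular 8-sided prism (a cylinder approximated with 8 flat sides), circumscribed radius ≈ 7.21 mm, height ≈ 24.6 mm. Slicing at Δz = 3.07 mm — 8 equal slices spanning the solid's height, so layer i sits at z = i·h/8 — gives 8 non-empty perimeters. Each is a 8-segment closed polygon; G0 lifts to the layer z and rapids to the start vertex, then G1 traces the edges.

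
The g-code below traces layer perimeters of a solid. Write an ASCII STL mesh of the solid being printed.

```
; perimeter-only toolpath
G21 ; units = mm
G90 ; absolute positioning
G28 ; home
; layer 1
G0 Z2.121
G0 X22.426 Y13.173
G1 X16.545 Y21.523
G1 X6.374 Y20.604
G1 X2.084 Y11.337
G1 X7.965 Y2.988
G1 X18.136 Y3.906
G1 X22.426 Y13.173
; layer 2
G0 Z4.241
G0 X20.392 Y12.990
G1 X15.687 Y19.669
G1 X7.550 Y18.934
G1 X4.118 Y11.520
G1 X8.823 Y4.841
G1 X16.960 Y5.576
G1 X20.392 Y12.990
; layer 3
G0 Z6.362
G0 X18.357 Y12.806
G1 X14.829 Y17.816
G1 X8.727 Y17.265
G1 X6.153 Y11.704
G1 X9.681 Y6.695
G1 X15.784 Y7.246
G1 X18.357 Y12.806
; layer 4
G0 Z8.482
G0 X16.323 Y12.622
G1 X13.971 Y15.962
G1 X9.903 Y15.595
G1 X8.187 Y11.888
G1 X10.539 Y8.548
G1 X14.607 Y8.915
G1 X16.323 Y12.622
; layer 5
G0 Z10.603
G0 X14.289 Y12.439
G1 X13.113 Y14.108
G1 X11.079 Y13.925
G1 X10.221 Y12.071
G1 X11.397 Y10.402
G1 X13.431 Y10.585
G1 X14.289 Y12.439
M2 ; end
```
solid part
  facet normal 0.0000 0.0000 -1.0000
    outer loop
      vertex 5.198 22.274 0.000
      vertex 17.403 23.376 0.000
      vertex 24.460 13.357 0.000
    endloop
  endfacet
  facet normal 0.0000 0.0000 -1.0000
    outer loop
      vertex 0.050 11.153 0.000
      vertex 5.198 22.274 0.000
      vertex 24.460 13.357 0.000
    endloop
  endfacet
  facet normal 0.0000 0.0000 -1.0000
    outer loop
      vertex 7.107 1.134 0.000
      vertex 0.050 11.153 0.000
      vertex 24.460 13.357 0.000
    endloop
  endfacet
  facet normal 0.0000 0.0000 -1.0000
    outer loop
      vertex 19.312 2.236 0.000
      vertex 7.107 1.134 0.000
      vertex 24.460 13.357 0.000
    endloop
  endfacet
  facet normal 0.6278 0.4422 0.6406
    outer loop
      vertex 24.460 13.357 0.000
      vertex 17.403 23.376 0.000
      vertex 12.255 12.255 12.723
    endloop
  endfacet
  facet normal -0.0691 0.7648 0.6406
    outer loop
      vertex 17.403 23.376 0.000
      vertex 5.198 22.274 0.000
      vertex 12.255 12.255 12.723
    endloop
  endfacet
  facet normal -0.6969 0.3226 0.6406
    outer loop
      vertex 5.198 22.274 0.000
      vertex 0.050 11.153 0.000
      vertex 12.255 12.255 12.723
    endloop
  endfacet
  facet normal -0.6278 -0.4422 0.6406
    outer loop
      vertex 0.050 11.153 0.000
      vertex 7.107 1.134 0.000
      vertex 12.255 12.255 12.723
    endloop
  endfacet
  facet normal 0.0691 -0.7648 0.6406
    outer loop
      vertex 7.107 1.134 0.000
      vertex 19.312 2.236 0.000
      vertex 12.255 12.255 12.723
    endloop
  endfacet
  facet normal 0.6969 -0.3226 0.6406
    outer loop
      vertex 19.312 2.236 0.000
      vertex 24.460 13.357 0.000
      vertex 12.255 12.255 12.723
    endloop
  endfacet
endsolid part

The G0 Z moves step by Δz≈2.121 mm. The G1 loops shrink linearly with z, so the solid tapers from its base footprint up to z≈12.7. Closing with a flat bottom cap and the tapered top and triangulating gives 10 facets — a regular 6-sided pyramid, base circumscribed radius ≈ 12.3 mm, apex at z ≈ 12.7 mm.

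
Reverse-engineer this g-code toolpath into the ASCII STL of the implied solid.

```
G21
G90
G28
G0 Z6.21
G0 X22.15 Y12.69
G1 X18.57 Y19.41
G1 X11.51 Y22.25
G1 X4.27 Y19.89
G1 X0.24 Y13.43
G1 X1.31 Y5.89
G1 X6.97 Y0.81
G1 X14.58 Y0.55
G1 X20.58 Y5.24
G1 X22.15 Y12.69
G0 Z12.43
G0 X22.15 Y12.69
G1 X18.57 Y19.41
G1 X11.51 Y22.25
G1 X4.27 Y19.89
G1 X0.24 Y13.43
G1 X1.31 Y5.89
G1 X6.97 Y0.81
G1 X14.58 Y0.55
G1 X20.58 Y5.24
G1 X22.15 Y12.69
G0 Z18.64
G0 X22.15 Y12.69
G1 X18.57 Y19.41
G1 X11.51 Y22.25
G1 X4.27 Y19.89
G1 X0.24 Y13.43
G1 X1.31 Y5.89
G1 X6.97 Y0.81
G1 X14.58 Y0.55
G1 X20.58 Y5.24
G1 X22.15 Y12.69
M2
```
solid part
  facet normal 0.0000 0.0000 -1.0000
    outer loop
      vertex 11.51 22.25 0.00
      vertex 18.57 19.41 0.00
      vertex 22.15 12.69 0.00
    endloop
  endfacet
  facet normal 0.0000 0.0000 -1.0000
    outer loop
      vertex 4.27 19.89 0.00
      vertex 11.51 22.25 0.00
      vertex 22.15 12.69 0.00
    endloop
  endfacet
  facet normal 0.0000 0.0000 -1.0000
    outer loop
      vertex 0.24 13.43 0.00
      vertex 4.27 19.89 0.00
      vertex 22.15 12.69 0.00
    endloop
  endfacet
  facet normal 0.0000 0.0000 -1.0000
    outer loop
      vertex 1.31 5.89 0.00
      vertex 0.24 13.43 0.00
      vertex 22.15 12.69 0.00
    endloop
  endfacet
  facet normal 0.0000 0.0000 -1.0000
    outer loop
      vertex 6.97 0.81 0.00
      vertex 1.31 5.89 0.00
      vertex 22.15 12.69 0.00
    endloop
  endfacet
  facet normal 0.0000 0.0000 -1.0000
    outer loop
      vertex 14.58 0.55 0.00
      vertex 6.97 0.81 0.00
      vertex 22.15 12.69 0.00
    endloop
  endfacet
  facet normal 0.0000 0.0000 -1.0000
    outer loop
      vertex 20.58 5.24 0.00
      vertex 14.58 0.55 0.00
      vertex 22.15 12.69 0.00
    endloop
  endfacet
  facet normal 0.0000 0.0000 1.0000
    outer loop
      vertex 22.15 12.69 18.64
      vertex 18.57 19.41 18.64
      vertex 11.51 22.25 18.64
    endloop
  endfacet
  facet normal 0.0000 0.0000 1.0000
    outer loop
      vertex 22.15 12.69 18.64
      vertex 11.51 22.25 18.64
      vertex 4.27 19.89 18.64
    endloop
  endfacet
  facet normal 0.0000 0.0000 1.0000
    outer loop
      vertex 22.15 12.69 18.64
      vertex 4.27 19.89 18.64
      vertex 0.24 13.43 18.64
    endloop
  endfacet
  facet normal 0.0000 0.0000 1.0000
    outer loop
      vertex 22.15 12.69 18.64
      vertex 0.24 13.43 18.64
      vertex 1.31 5.89 18.64
    endloop
  endfacet
  facet normal 0.0000 0.0000 1.0000
    outer loop
      vertex 22.15 12.69 18.64
      vertex 1.31 5.89 18.64
      vertex 6.97 0.81 18.64
    endloop
  endfacet
  facet normal 0.0000 0.0000 1.0000
    outer loop
      vertex 22.15 12.69 18.64
      vertex 6.97 0.81 18.64
      vertex 14.58 0.55 18.64
    endloop
  endfacet
  facet normal 0.0000 0.0000 1.0000
    outer loop
      vertex 22.15 12.69 18.64
      vertex 14.58 0.55 18.64
      vertex 20.58 5.24 18.64
    endloop
  endfacet
  facet normal 0.8826 0.4702 0.0000
    outer loop
      vertex 22.15 12.69 0.00
      vertex 18.57 19.41 0.00
      vertex 18.57 19.41 18.64
    endloop
  endfacet
  facet normal 0.8826 0.4702 0.0000
    outer loop
      vertex 22.15 12.69 0.00
      vertex 18.57 19.41 18.64
      vertex 22.15 12.69 18.64
    endloop
  endfacet
  facet normal 0.3732 0.9277 0.0000
    outer loop
      vertex 18.57 19.41 0.00
      vertex 11.51 22.25 0.00
      vertex 11.51 22.25 18.64
    endloop
  endfacet
  facet normal 0.3732 0.9277 0.0000
    outer loop
      vertex 18.57 19.41 0.00
      vertex 11.51 22.25 18.64
      vertex 18.57 19.41 18.64
    endloop
  endfacet
  facet normal -0.3099 0.9508 0.0000
    outer loop
      vertex 11.51 22.25 0.00
      vertex 4.27 19.89 0.00
      vertex 4.27 19.89 18.64
    endloop
  endfacet
  facet normal -0.3099 0.9508 0.0000
    outer loop
      vertex 11.51 22.25 0.00
      vertex 4.27 19.89 18.64
      vertex 11.51 22.25 18.64
    endloop
  endfacet
  facet normal -0.8484 0.5293 0.0000
    outer loop
      vertex 4.27 19.89 0.00
      vertex 0.24 13.43 0.00
      vertex 0.24 13.43 18.64
    endloop
  endfacet
  facet normal -0.8484 0.5293 0.0000
    outer loop
      vertex 4.27 19.89 0.00
      vertex 0.24 13.43 18.64
      vertex 4.27 19.89 18.64
    endloop
  endfacet
  facet normal -0.9901 -0.1405 0.0000
    outer loop
      vertex 0.24 13.43 0.00
      vertex 1.31 5.89 0.00
      vertex 1.31 5.89 18.64
    endloop
  endfacet
  facet normal -0.9901 -0.1405 0.0000
    outer loop
      vertex 0.24 13.43 0.00
      vertex 1.31 5.89 18.64
      vertex 0.24 13.43 18.64
    endloop
  endfacet
  facet normal -0.6679 -0.7442 0.0000
    outer loop
      vertex 1.31 5.89 0.00
      vertex 6.97 0.81 0.00
      vertex 6.97 0.81 18.64
    endloop
  endfacet
  facet normal -0.6679 -0.7442 0.0000
    outer loop
      vertex 1.31 5.89 0.00
      vertex 6.97 0.81 18.64
      vertex 1.31 5.89 18.64
    endloop
  endfacet
  facet normal -0.0341 -0.9994 0.0000
    outer loop
      vertex 6.97 0.81 0.00
      vertex 14.58 0.55 0.00
      vertex 14.58 0.55 18.64
    endloop
  endfacet
  facet normal -0.0341 -0.9994 0.0000
    outer loop
      vertex 6.97 0.81 0.00
      vertex 14.58 0.55 18.64
      vertex 6.97 0.81 18.64
    endloop
  endfacet
  facet normal 0.6158 -0.7879 0.0000
    outer loop
      vertex 14.58 0.55 0.00
      vertex 20.58 5.24 0.00
      vertex 20.58 5.24 18.64
    endloop
  endfacet
  facet normal 0.6158 -0.7879 0.0000
    outer loop
      vertex 14.58 0.55 0.00
      vertex 20.58 5.24 18.64
      vertex 14.58 0.55 18.64
    endloop
  endfacet
  facet normal 0.9785 -0.2062 0.0000
    outer loop
      vertex 20.58 5.24 0.00
      vertex 22.15 12.69 0.00
      vertex 22.15 12.69 18.64
    endloop
  endfacet
  facet normal 0.9785 -0.2062 0.0000
    outer loop
      vertex 20.58 5.24 0.00
      vertex 22.15 12.69 18.64
      vertex 20.58 5.24 18.64
    endloop
  endfacet
endsolid part

The G0 Z moves step by Δz≈6.21 mm. Every layer's G1 loop is the same polygon, so the solid is a straight extrusion of it from z=0 to z≈18.6. Closing with flat bottom and top caps and triangulating gives 32 facets — a regular 9-sided prism (a cylinder approximated with 9 flat sides), circumscribed radius ≈ 11.1 mm, height ≈ 18.6 mm.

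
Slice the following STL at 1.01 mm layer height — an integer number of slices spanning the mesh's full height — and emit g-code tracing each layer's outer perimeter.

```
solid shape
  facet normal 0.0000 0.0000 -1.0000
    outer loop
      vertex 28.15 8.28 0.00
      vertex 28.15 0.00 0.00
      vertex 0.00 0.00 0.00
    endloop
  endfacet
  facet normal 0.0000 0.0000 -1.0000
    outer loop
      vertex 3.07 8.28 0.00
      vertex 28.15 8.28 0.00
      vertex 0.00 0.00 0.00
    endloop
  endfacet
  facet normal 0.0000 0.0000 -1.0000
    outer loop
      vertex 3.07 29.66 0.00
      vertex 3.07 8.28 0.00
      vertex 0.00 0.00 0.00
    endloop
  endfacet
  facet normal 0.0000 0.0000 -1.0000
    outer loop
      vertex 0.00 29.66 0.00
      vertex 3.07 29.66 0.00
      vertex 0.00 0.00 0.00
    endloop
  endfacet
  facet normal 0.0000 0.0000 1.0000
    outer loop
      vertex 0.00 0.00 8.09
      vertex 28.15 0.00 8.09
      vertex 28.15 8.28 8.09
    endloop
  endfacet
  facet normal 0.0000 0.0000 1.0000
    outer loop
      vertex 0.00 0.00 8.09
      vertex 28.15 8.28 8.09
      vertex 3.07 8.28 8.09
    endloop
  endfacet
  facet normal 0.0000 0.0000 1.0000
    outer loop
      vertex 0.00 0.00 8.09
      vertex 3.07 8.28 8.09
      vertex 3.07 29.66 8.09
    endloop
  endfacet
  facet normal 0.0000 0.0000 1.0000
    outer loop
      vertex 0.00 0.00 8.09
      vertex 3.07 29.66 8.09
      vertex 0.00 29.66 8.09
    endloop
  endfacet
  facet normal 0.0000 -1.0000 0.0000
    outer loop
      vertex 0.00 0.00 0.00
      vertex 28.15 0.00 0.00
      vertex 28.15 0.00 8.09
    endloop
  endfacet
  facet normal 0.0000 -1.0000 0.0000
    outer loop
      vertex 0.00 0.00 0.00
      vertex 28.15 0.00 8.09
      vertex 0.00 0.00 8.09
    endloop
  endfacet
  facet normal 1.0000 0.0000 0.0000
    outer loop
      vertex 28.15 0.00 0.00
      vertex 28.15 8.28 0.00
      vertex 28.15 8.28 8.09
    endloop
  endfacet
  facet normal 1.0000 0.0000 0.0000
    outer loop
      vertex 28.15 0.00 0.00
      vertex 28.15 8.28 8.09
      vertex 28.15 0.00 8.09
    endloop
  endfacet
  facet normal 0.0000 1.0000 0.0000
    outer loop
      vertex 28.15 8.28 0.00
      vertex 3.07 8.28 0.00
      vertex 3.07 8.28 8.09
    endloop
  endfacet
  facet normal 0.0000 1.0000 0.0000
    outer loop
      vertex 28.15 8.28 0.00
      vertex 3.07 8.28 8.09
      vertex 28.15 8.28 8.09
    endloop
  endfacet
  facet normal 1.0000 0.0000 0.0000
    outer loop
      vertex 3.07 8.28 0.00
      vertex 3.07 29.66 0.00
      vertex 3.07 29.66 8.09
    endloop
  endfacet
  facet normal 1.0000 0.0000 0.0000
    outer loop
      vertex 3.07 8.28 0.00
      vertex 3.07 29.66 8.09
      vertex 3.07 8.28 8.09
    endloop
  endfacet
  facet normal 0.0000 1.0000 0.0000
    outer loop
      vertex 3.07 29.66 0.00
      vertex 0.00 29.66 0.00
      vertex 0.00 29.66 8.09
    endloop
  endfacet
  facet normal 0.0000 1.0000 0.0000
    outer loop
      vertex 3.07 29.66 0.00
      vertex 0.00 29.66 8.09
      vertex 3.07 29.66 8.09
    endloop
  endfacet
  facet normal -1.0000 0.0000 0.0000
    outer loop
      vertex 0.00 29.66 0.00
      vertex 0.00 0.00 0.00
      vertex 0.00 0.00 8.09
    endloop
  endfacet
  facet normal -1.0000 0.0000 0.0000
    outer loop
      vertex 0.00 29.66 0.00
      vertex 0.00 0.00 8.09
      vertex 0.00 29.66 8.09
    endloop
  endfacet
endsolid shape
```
; perimeter-only toolpath
G21 ; units = mm
G90 ; absolute positioning
G28 ; home
; layer 1
G0 Z1.01
G0 X0.00 Y0.00
G1 X28.15 Y0.00
G1 X28.15 Y8.28
G1 X3.07 Y8.28
G1 X3.07 Y29.66
G1 X0.00 Y29.66
G1 X0.00 Y0.00
; layer 2
G0 Z2.02
G0 X0.00 Y0.00
G1 X28.15 Y0.00
G1 X28.15 Y8.28
G1 X3.07 Y8.28
G1 X3.07 Y29.66
G1 X0.00 Y29.66
G1 X0.00 Y0.00
; layer 3
G0 Z3.03
G0 X0.00 Y0.00
G1 X28.15 Y0.00
G1 X28.15 Y8.28
G1 X3.07 Y8.28
G1 X3.07 Y29.66
G1 X0.00 Y29.66
G1 X0.00 Y0.00
; layer 4
G0 Z4.04
G0 X0.00 Y0.00
G1 X28.15 Y0.00
G1 X28.15 Y8.28
G1 X3.07 Y8.28
G1 X3.07 Y29.66
G1 X0.00 Y29.66
G1 X0.00 Y0.00
; layer 5
G0 Z5.06
G0 X0.00 Y0.00
G1 X28.15 Y0.00
G1 X28.15 Y8.28
G1 X3.07 Y8.28
G1 X3.07 Y29.66
G1 X0.00 Y29.66
G1 X0.00 Y0.00
; layer 6
G0 Z6.07
G0 X0.00 Y0.00
G1 X28.15 Y0.00
G1 X28.15 Y8.28
G1 X3.07 Y8.28
G1 X3.07 Y29.66
G1 X0.00 Y29.66
G1 X0.00 Y0.00
; layer 7
G0 Z7.08
G0 X0.00 Y0.00
G1 X28.15 Y0.00
G1 X28.15 Y8.28
G1 X3.07 Y8.28
G1 X3.07 Y29.66
G1 X0.00 Y29.66
G1 X0.00 Y0.00
; layer 8
G0 Z8.09
G0 X0.00 Y0.00
G1 X28.15 Y0.00
G1 X28.15 Y8.28
G1 X3.07 Y8.28
G1 X3.07 Y29.66
G1 X0.00 Y29.66
G1 X0.00 Y0.00
M2 ; end

The solid is an L-shaped prism: outer 28.1 × 29.7 mm, arm thicknesses ≈ 8.28 mm (horizontal) and 3.07 mm (vertical), extruded 8.09 mm in z. Slicing at Δz = 1.01 mm — 8 equal slices spanning the solid's height, so layer i sits at z = i·h/8 — gives 8 non-empty perimeters. Each is a 6-segment closed polygon; G0 lifts to the layer z and rapids to the start vertex, then G1 traces the edges.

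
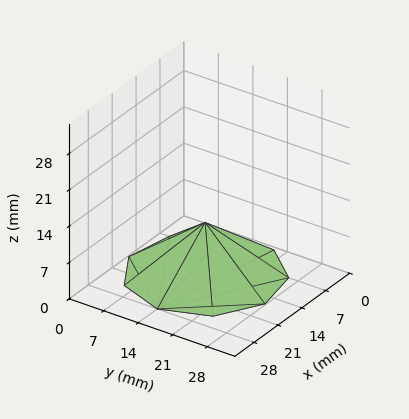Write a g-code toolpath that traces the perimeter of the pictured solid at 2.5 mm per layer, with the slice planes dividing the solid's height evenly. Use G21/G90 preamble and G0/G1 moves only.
Reading the render: the shape is a regular 9-sided pyramid, base circumscribed radius ≈ 14 mm, apex at z ≈ 10 mm (dimensions read to the nearest mm from the axis ticks). For the g-code, the solid's height is divided into equal slices at the stated Δz and each level perimeter traced with G1 moves after a G0 lift.

; perimeter-only toolpath
G21 ; units = mm
G90 ; absolute positioning
G28 ; home
; layer 1
G0 Z2.5
G0 X24.5 Y14.0
G1 X22.0 Y20.8
G1 X15.8 Y24.4
G1 X8.8 Y23.1
G1 X4.1 Y17.6
G1 X4.1 Y10.4
G1 X8.8 Y4.9
G1 X15.8 Y3.6
G1 X22.0 Y7.2
G1 X24.5 Y14.0
; layer 2
G0 Z5.0
G0 X21.0 Y14.0
G1 X19.4 Y18.5
G1 X15.2 Y20.9
G1 X10.5 Y20.1
G1 X7.4 Y16.4
G1 X7.4 Y11.6
G1 X10.5 Y8.0
G1 X15.2 Y7.1
G1 X19.4 Y9.5
G1 X21.0 Y14.0
; layer 3
G0 Z7.5
G0 X17.5 Y14.0
G1 X16.7 Y16.2
G1 X14.6 Y17.4
G1 X12.2 Y17.0
G1 X10.7 Y15.2
G1 X10.7 Y12.8
G1 X12.2 Y11.0
G1 X14.6 Y10.6
G1 X16.7 Y11.8
G1 X17.5 Y14.0
M2 ; end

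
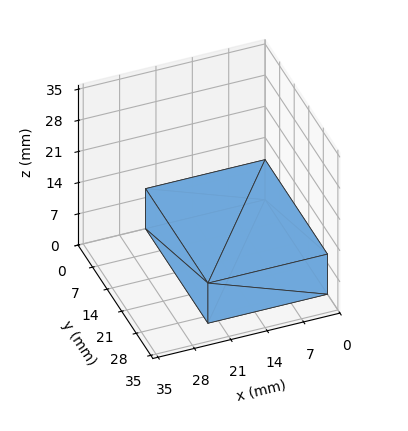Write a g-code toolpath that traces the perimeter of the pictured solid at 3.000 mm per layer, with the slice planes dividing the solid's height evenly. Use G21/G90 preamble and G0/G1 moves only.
Reading the render: the shape is a rectangular box, roughly 23 × 30 mm footprint and 9 mm tall (dimensions read to the nearest mm from the axis ticks). For the g-code, the solid's height is divided into equal slices at the stated Δz and each level perimeter traced with G1 moves after a G0 lift.

; perimeter-only toolpath
G21 ; units = mm
G90 ; absolute positioning
G28 ; home
; layer 1
G0 Z3.000
G0 X0.000 Y0.000
G1 X23.000 Y0.000
G1 X23.000 Y30.000
G1 X0.000 Y30.000
G1 X0.000 Y0.000
; layer 2
G0 Z6.000
G0 X0.000 Y0.000
G1 X23.000 Y0.000
G1 X23.000 Y30.000
G1 X0.000 Y30.000
G1 X0.000 Y0.000
; layer 3
G0 Z9.000
G0 X0.000 Y0.000
G1 X23.000 Y0.000
G1 X23.000 Y30.000
G1 X0.000 Y30.000
G1 X0.000 Y0.000
M2 ; end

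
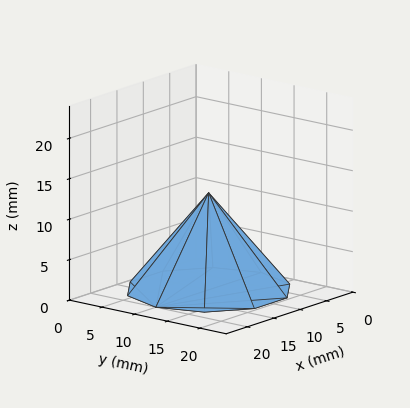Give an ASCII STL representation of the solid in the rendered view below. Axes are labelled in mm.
Reading the render: the shape is a regular 10-sided pyramid, base circumscribed radius ≈ 10 mm, apex at z ≈ 12 mm (dimensions read to the nearest mm from the axis ticks). For the STL, each face is triangulated and given an outward normal.

solid part
  facet normal 0.0000 0.0000 -1.0000
    outer loop
      vertex 13.09 19.51 0.00
      vertex 18.09 15.88 0.00
      vertex 20.00 10.00 0.00
    endloop
  endfacet
  facet normal 0.0000 0.0000 -1.0000
    outer loop
      vertex 6.91 19.51 0.00
      vertex 13.09 19.51 0.00
      vertex 20.00 10.00 0.00
    endloop
  endfacet
  facet normal 0.0000 0.0000 -1.0000
    outer loop
      vertex 1.91 15.88 0.00
      vertex 6.91 19.51 0.00
      vertex 20.00 10.00 0.00
    endloop
  endfacet
  facet normal 0.0000 0.0000 -1.0000
    outer loop
      vertex 0.00 10.00 0.00
      vertex 1.91 15.88 0.00
      vertex 20.00 10.00 0.00
    endloop
  endfacet
  facet normal 0.0000 0.0000 -1.0000
    outer loop
      vertex 1.91 4.12 0.00
      vertex 0.00 10.00 0.00
      vertex 20.00 10.00 0.00
    endloop
  endfacet
  facet normal 0.0000 0.0000 -1.0000
    outer loop
      vertex 6.91 0.49 0.00
      vertex 1.91 4.12 0.00
      vertex 20.00 10.00 0.00
    endloop
  endfacet
  facet normal 0.0000 0.0000 -1.0000
    outer loop
      vertex 13.09 0.49 0.00
      vertex 6.91 0.49 0.00
      vertex 20.00 10.00 0.00
    endloop
  endfacet
  facet normal 0.0000 0.0000 -1.0000
    outer loop
      vertex 18.09 4.12 0.00
      vertex 13.09 0.49 0.00
      vertex 20.00 10.00 0.00
    endloop
  endfacet
  facet normal 0.7454 0.2421 0.6211
    outer loop
      vertex 20.00 10.00 0.00
      vertex 18.09 15.88 0.00
      vertex 10.00 10.00 12.00
    endloop
  endfacet
  facet normal 0.4604 0.6342 0.6211
    outer loop
      vertex 18.09 15.88 0.00
      vertex 13.09 19.51 0.00
      vertex 10.00 10.00 12.00
    endloop
  endfacet
  facet normal 0.0000 0.7837 0.6211
    outer loop
      vertex 13.09 19.51 0.00
      vertex 6.91 19.51 0.00
      vertex 10.00 10.00 12.00
    endloop
  endfacet
  facet normal -0.4604 0.6342 0.6211
    outer loop
      vertex 6.91 19.51 0.00
      vertex 1.91 15.88 0.00
      vertex 10.00 10.00 12.00
    endloop
  endfacet
  facet normal -0.7454 0.2421 0.6211
    outer loop
      vertex 1.91 15.88 0.00
      vertex 0.00 10.00 0.00
      vertex 10.00 10.00 12.00
    endloop
  endfacet
  facet normal -0.7454 -0.2421 0.6211
    outer loop
      vertex 0.00 10.00 0.00
      vertex 1.91 4.12 0.00
      vertex 10.00 10.00 12.00
    endloop
  endfacet
  facet normal -0.4604 -0.6342 0.6211
    outer loop
      vertex 1.91 4.12 0.00
      vertex 6.91 0.49 0.00
      vertex 10.00 10.00 12.00
    endloop
  endfacet
  facet normal 0.0000 -0.7837 0.6211
    outer loop
      vertex 6.91 0.49 0.00
      vertex 13.09 0.49 0.00
      vertex 10.00 10.00 12.00
    endloop
  endfacet
  facet normal 0.4604 -0.6342 0.6211
    outer loop
      vertex 13.09 0.49 0.00
      vertex 18.09 4.12 0.00
      vertex 10.00 10.00 12.00
    endloop
  endfacet
  facet normal 0.7454 -0.2421 0.6211
    outer loop
      vertex 18.09 4.12 0.00
      vertex 20.00 10.00 0.00
      vertex 10.00 10.00 12.00
    endloop
  endfacet
endsolid part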